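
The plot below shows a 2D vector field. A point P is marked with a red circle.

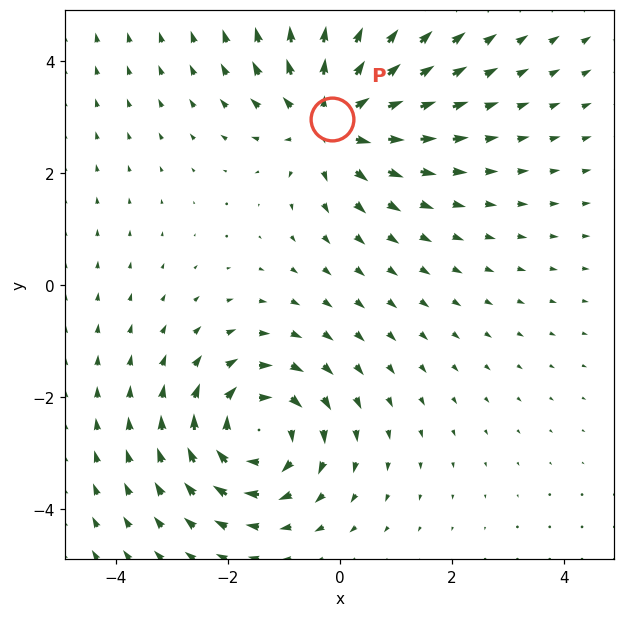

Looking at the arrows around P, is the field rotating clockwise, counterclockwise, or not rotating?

not rotating

Near P at (-0.1, 2.9) the arrows show no circulation. The curl there is ≈0.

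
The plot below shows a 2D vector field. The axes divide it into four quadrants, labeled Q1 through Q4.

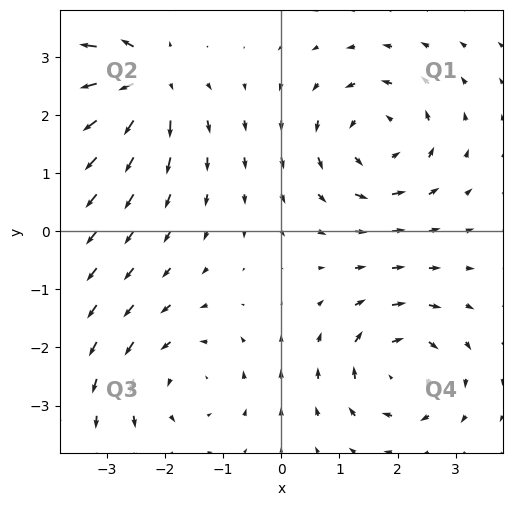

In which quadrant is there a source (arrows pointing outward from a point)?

The source sits at approximately (-2.3, 2.6), which lies in quadrant Q2. The divergence there is about +7, positive as expected for a source.

Q2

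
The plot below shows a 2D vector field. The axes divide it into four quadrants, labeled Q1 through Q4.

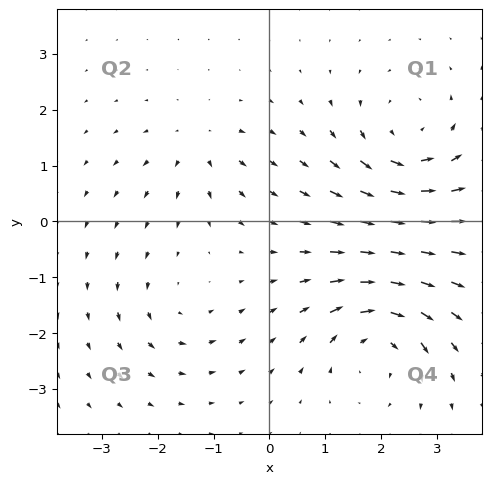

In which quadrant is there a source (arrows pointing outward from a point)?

The source sits at approximately (-1.3, 1.3), which lies in quadrant Q2. The divergence there is about +4, positive as expected for a source.

Q2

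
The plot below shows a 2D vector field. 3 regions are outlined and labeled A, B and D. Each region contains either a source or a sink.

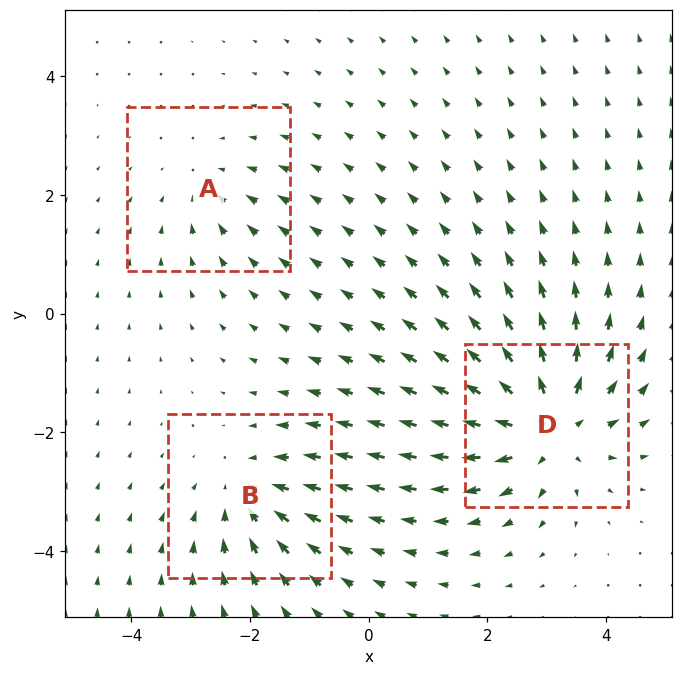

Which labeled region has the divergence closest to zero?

A

Divergence at each region's feature centre — A: about -2, B: about -3, D: about +5. Region A is closest to zero.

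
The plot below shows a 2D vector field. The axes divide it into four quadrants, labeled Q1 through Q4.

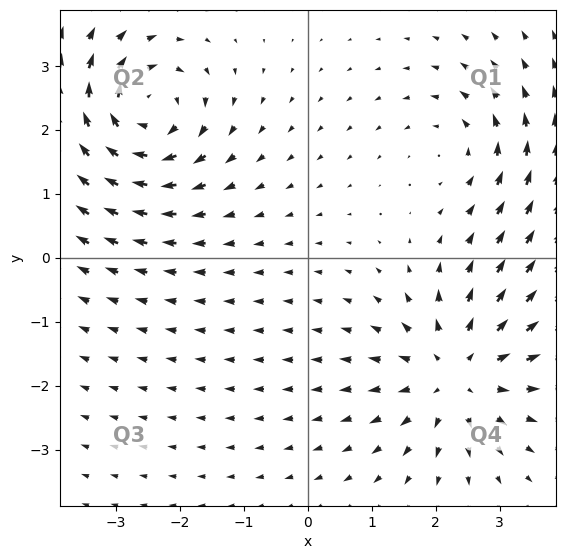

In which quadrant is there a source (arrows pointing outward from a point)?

The source sits at approximately (2.3, -1.8), which lies in quadrant Q4. The divergence there is about +5, positive as expected for a source.

Q4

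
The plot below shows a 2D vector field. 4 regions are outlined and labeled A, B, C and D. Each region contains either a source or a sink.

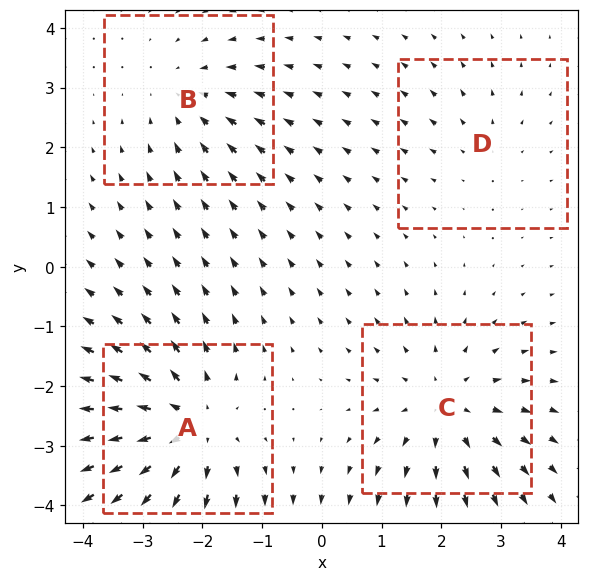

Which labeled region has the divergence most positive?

Divergence at each region's feature centre — A: about +6, B: about -3, C: about +4, D: about +2. Region A is most positive.

A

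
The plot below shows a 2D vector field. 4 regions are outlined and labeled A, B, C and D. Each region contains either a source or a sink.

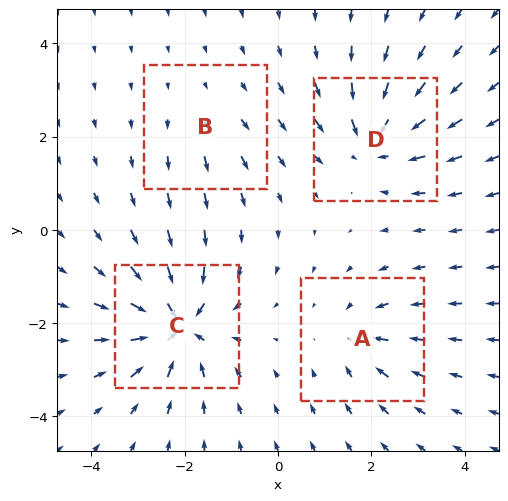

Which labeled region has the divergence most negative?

Divergence at each region's feature centre — A: about -4, B: about +2, C: about -8, D: about -6. Region C is most negative.

C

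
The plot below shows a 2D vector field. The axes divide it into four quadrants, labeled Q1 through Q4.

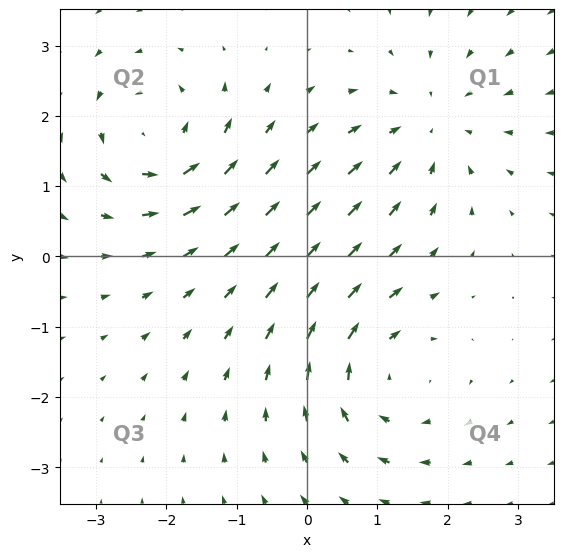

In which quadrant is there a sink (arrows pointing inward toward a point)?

The sink sits at approximately (1.8, 1.9), which lies in quadrant Q1. The divergence there is about -4, negative as expected for a sink.

Q1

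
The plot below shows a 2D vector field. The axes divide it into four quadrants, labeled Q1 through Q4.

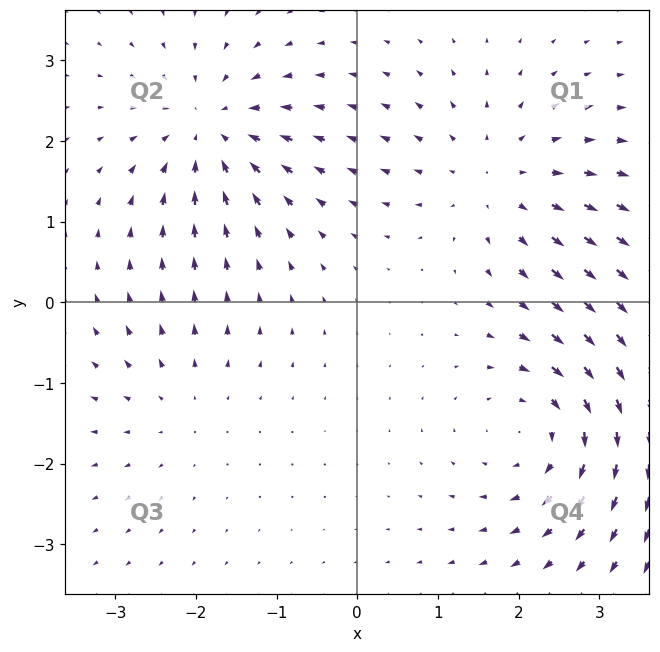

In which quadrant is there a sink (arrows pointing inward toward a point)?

The sink sits at approximately (-1.8, 2.1), which lies in quadrant Q2. The divergence there is about -5, negative as expected for a sink.

Q2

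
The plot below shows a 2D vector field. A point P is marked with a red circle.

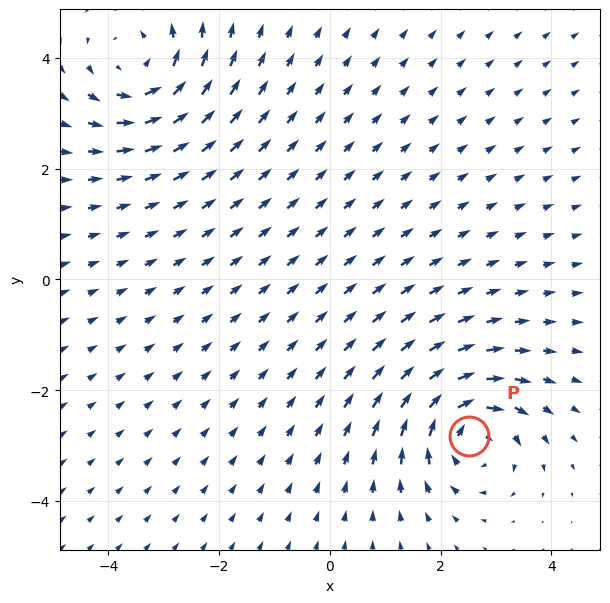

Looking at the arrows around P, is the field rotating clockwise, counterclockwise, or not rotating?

Near P at (2.5, -2.8) the arrows circulate clockwise. The curl (z-component) there is about -6; negative curl means clockwise rotation.

clockwise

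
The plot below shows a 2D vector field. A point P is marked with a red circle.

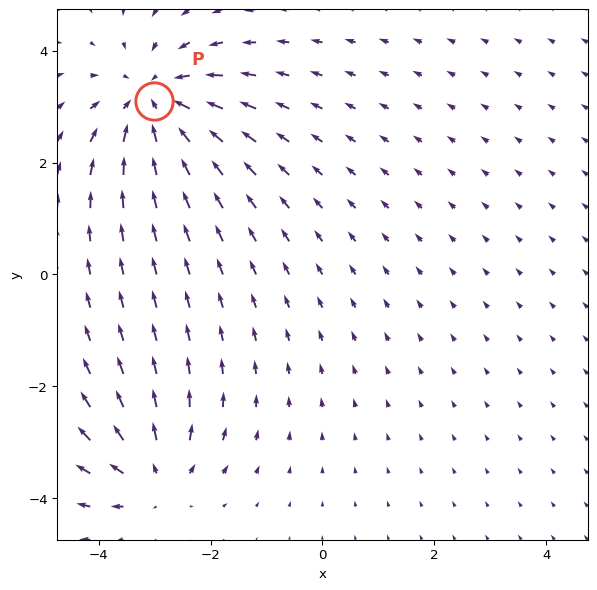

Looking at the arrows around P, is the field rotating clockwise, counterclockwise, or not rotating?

not rotating

Near P at (-3.0, 3.1) the arrows show no circulation. The curl there is ≈0.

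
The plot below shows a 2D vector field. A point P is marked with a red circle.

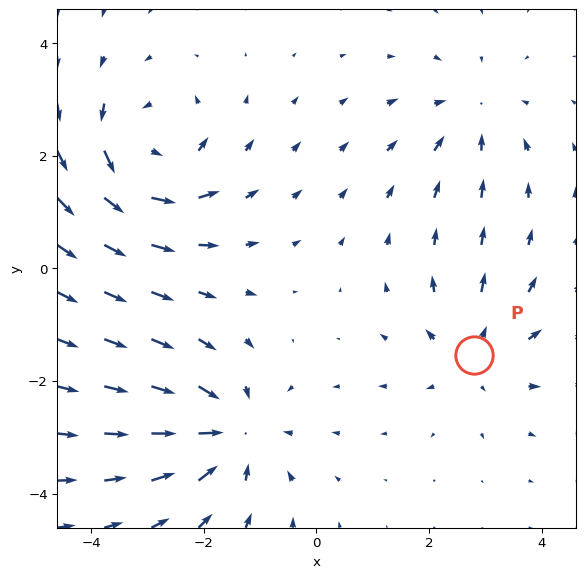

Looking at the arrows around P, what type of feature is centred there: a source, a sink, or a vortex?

At P (2.8, -1.5) the arrows spread outward. Divergence about +3, curl ≈0 — positive divergence with near-zero curl is a source.

source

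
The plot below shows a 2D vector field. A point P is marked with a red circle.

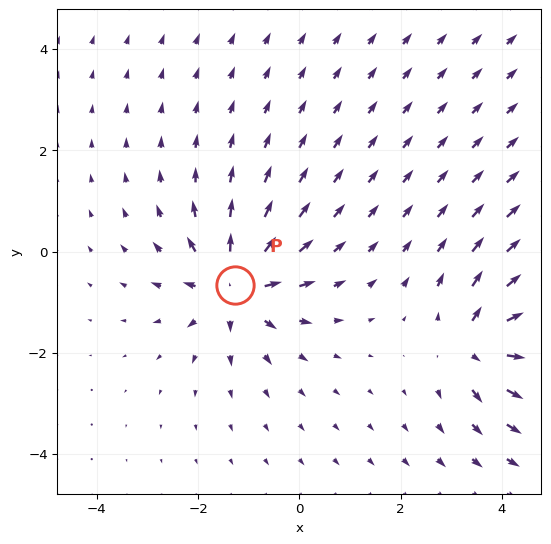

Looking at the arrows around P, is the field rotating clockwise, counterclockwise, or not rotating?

not rotating

Near P at (-1.3, -0.7) the arrows show no circulation. The curl there is ≈0.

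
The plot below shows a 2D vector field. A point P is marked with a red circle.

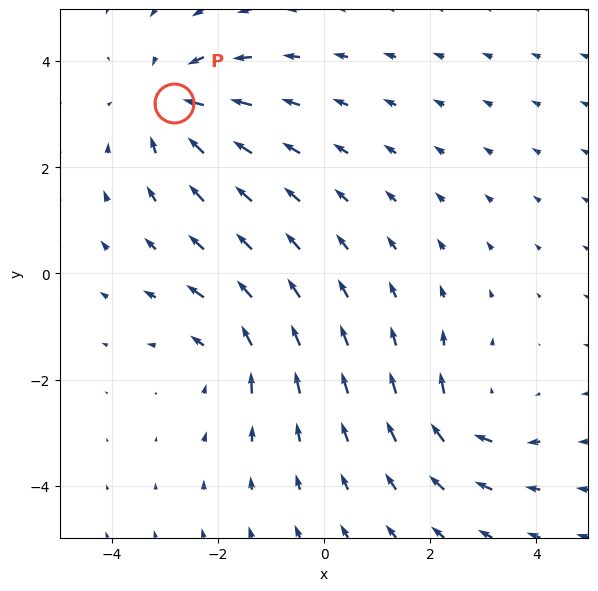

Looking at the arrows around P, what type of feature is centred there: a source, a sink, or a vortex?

sink

At P (-2.8, 3.2) the arrows converge inward. Divergence about -4, curl ≈0 — negative divergence with near-zero curl is a sink.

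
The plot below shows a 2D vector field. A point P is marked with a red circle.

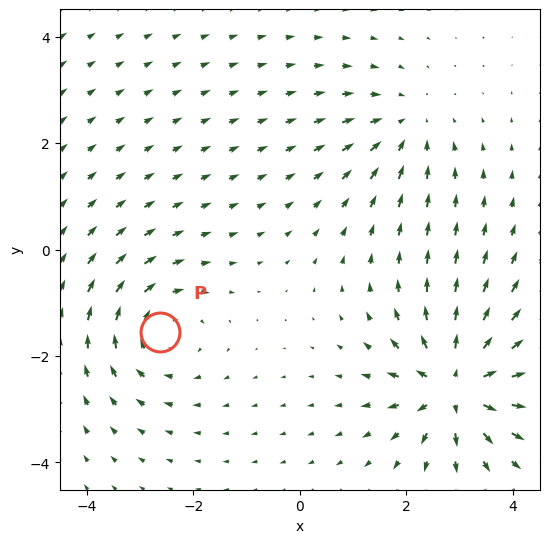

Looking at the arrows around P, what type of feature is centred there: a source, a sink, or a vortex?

At P (-2.6, -1.6) the arrows circulate clockwise. Divergence ≈0, curl about -3 — near-zero divergence with nonzero curl is a vortex.

vortex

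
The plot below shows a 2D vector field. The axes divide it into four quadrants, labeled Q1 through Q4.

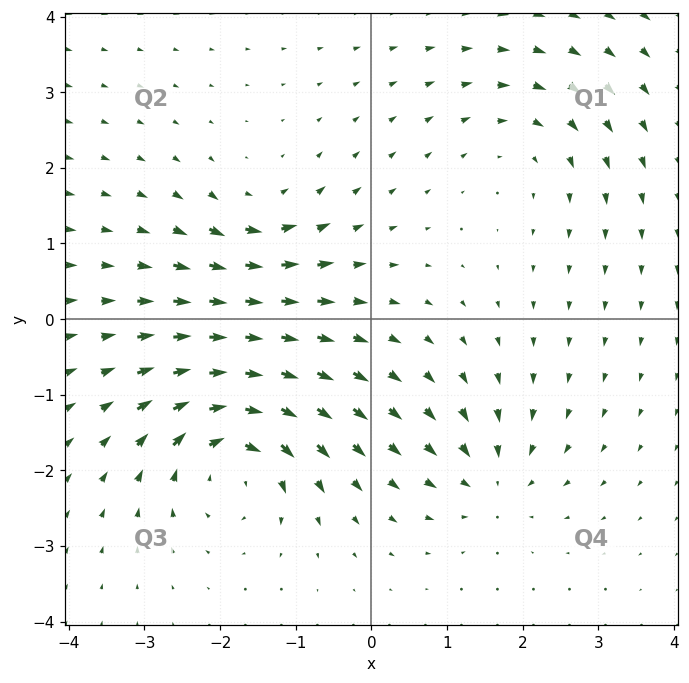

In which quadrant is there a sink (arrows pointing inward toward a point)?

The sink sits at approximately (1.6, -2.1), which lies in quadrant Q4. The divergence there is about -4, negative as expected for a sink.

Q4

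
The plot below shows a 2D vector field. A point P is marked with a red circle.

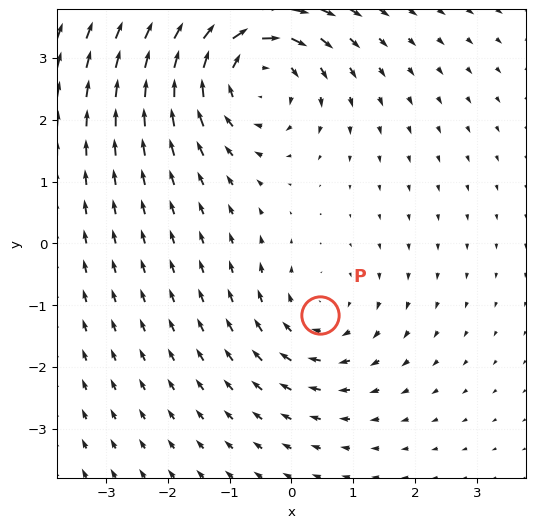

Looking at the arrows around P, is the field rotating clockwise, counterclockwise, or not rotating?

Near P at (0.5, -1.2) the arrows circulate clockwise. The curl (z-component) there is about -2; negative curl means clockwise rotation.

clockwise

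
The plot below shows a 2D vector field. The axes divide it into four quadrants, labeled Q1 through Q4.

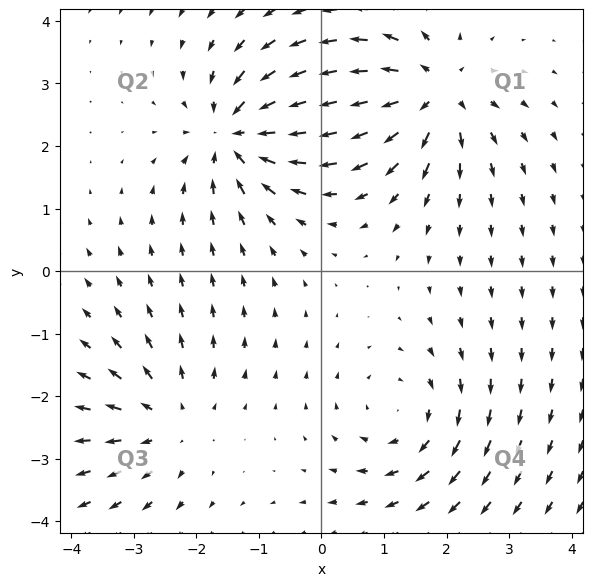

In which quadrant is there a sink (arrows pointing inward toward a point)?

The sink sits at approximately (-1.3, 2.2), which lies in quadrant Q2. The divergence there is about -6, negative as expected for a sink.

Q2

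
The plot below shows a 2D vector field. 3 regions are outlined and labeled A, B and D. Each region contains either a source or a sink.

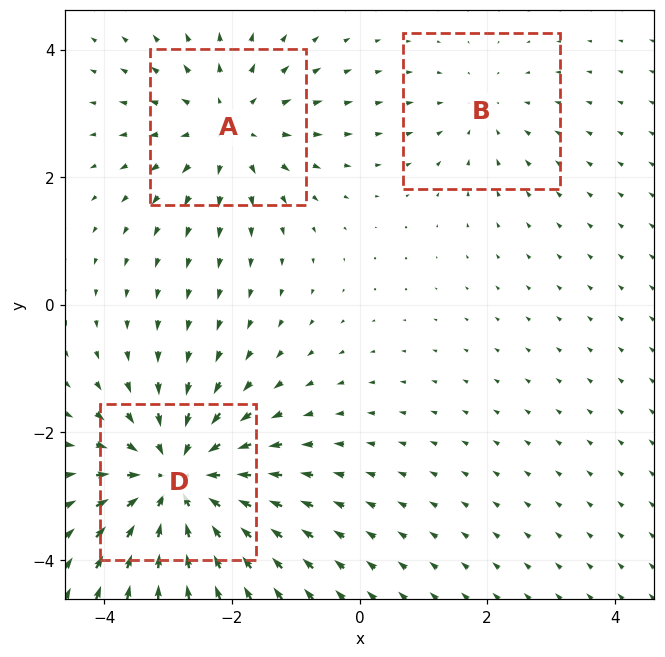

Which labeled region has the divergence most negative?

Divergence at each region's feature centre — A: about +3, B: about -2, D: about -5. Region D is most negative.

D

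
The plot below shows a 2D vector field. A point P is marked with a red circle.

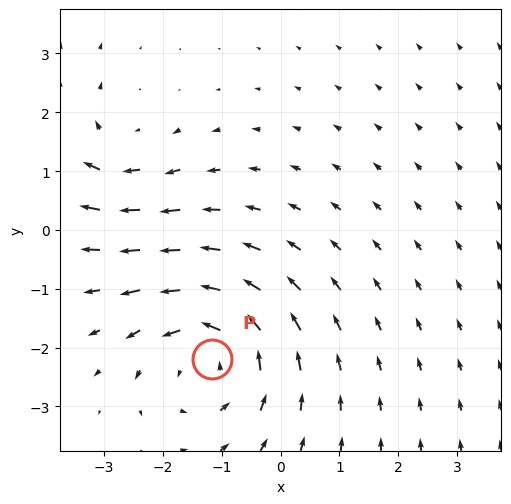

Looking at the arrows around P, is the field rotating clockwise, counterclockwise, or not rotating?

Near P at (-1.2, -2.2) the arrows circulate counterclockwise. The curl (z-component) there is about +4; positive curl means counterclockwise rotation.

counterclockwise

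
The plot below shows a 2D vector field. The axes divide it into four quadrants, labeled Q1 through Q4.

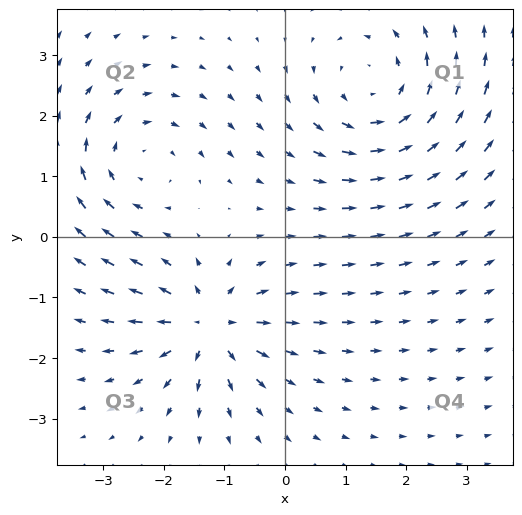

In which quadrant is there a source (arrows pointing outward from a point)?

The source sits at approximately (-1.2, -1.5), which lies in quadrant Q3. The divergence there is about +6, positive as expected for a source.

Q3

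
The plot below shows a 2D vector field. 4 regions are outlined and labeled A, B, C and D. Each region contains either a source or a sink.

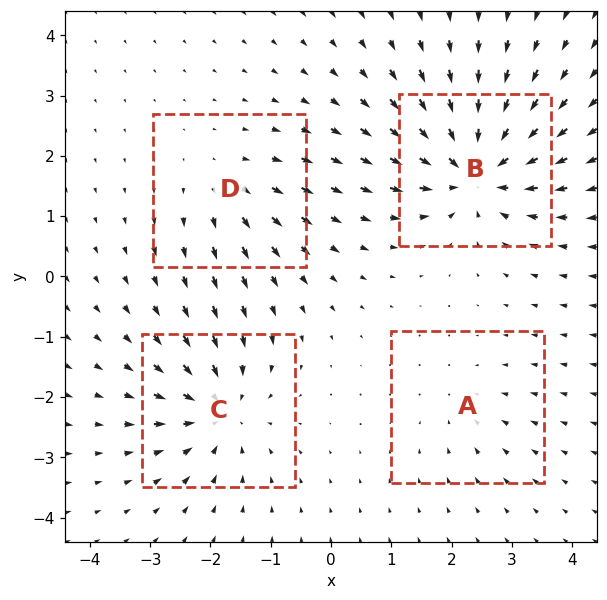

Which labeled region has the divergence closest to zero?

Divergence at each region's feature centre — A: about -2, B: about -8, C: about -6, D: about +3. Region A is closest to zero.

A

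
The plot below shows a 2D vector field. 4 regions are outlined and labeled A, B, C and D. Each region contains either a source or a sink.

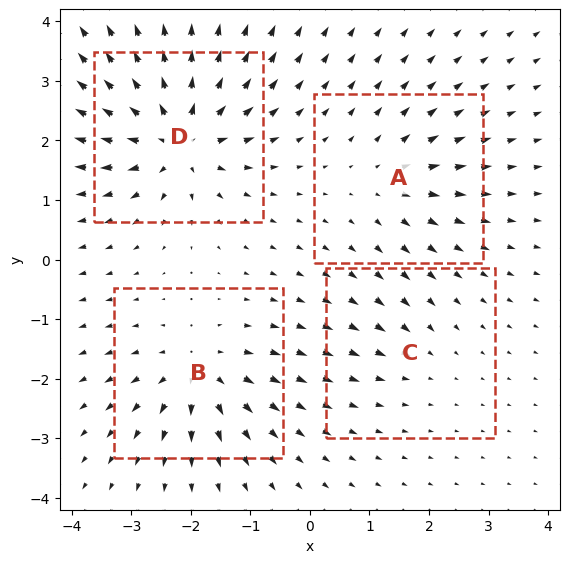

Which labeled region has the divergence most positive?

Divergence at each region's feature centre — A: about +4, B: about +6, C: about -2, D: about +9. Region D is most positive.

D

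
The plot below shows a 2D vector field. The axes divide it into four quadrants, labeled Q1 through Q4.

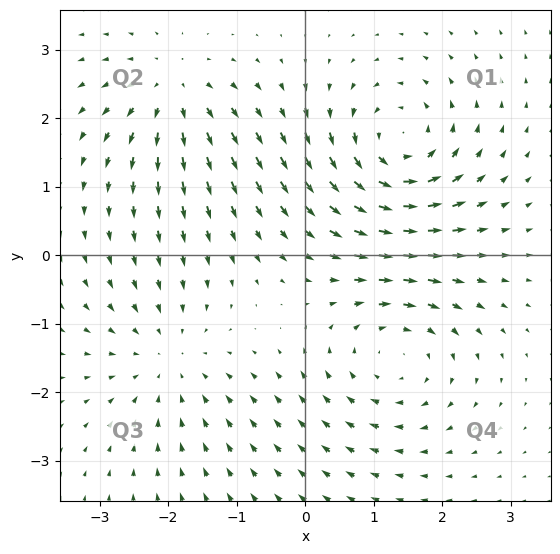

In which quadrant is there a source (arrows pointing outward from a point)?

Q2

The source sits at approximately (-1.9, 2.4), which lies in quadrant Q2. The divergence there is about +4, positive as expected for a source.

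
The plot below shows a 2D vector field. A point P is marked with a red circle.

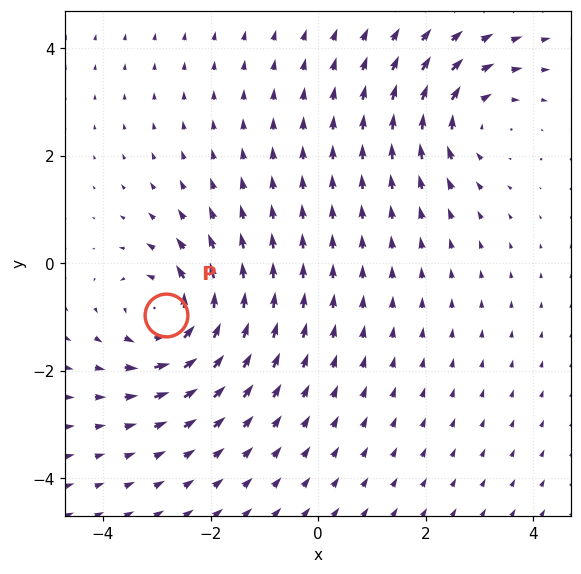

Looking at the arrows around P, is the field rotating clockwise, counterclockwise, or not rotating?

Near P at (-2.8, -1.0) the arrows circulate counterclockwise. The curl (z-component) there is about +4; positive curl means counterclockwise rotation.

counterclockwise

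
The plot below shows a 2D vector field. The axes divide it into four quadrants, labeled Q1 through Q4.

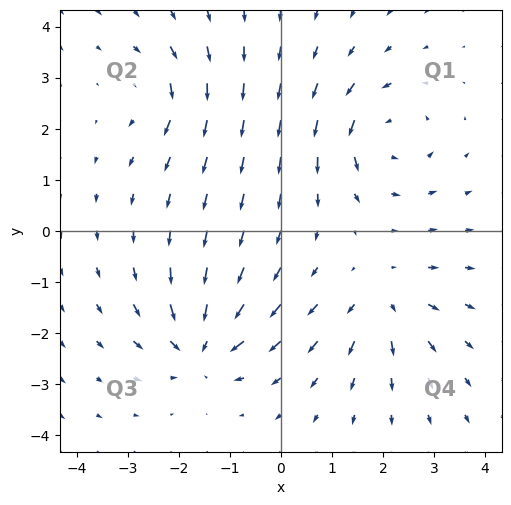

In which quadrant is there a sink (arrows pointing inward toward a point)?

Q3

The sink sits at approximately (-1.6, -2.2), which lies in quadrant Q3. The divergence there is about -6, negative as expected for a sink.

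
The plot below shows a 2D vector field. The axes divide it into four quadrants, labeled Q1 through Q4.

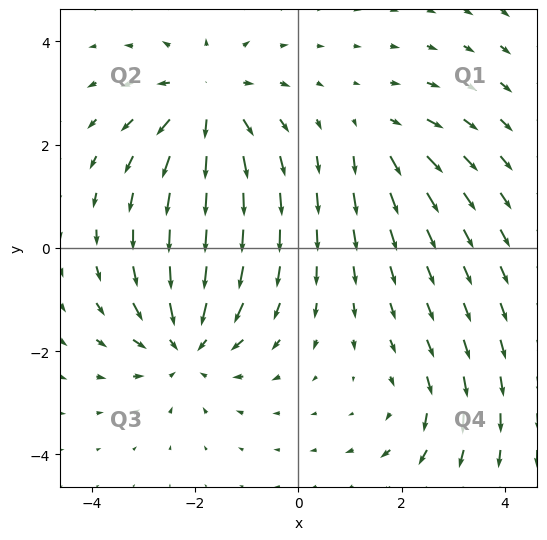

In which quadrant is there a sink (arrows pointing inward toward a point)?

The sink sits at approximately (-2.2, -1.8), which lies in quadrant Q3. The divergence there is about -5, negative as expected for a sink.

Q3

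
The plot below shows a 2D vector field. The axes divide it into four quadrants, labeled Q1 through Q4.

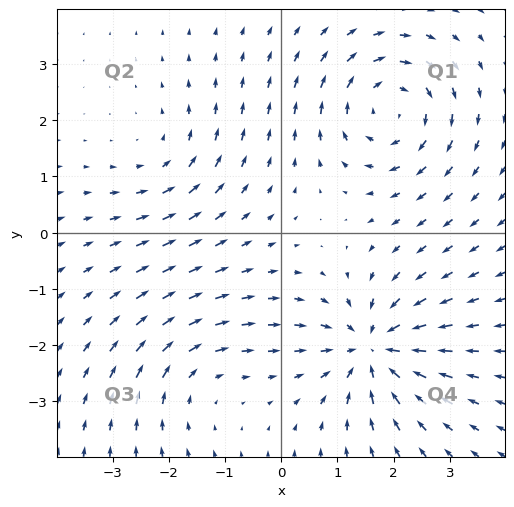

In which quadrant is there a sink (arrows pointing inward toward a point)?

The sink sits at approximately (1.6, -2.1), which lies in quadrant Q4. The divergence there is about -6, negative as expected for a sink.

Q4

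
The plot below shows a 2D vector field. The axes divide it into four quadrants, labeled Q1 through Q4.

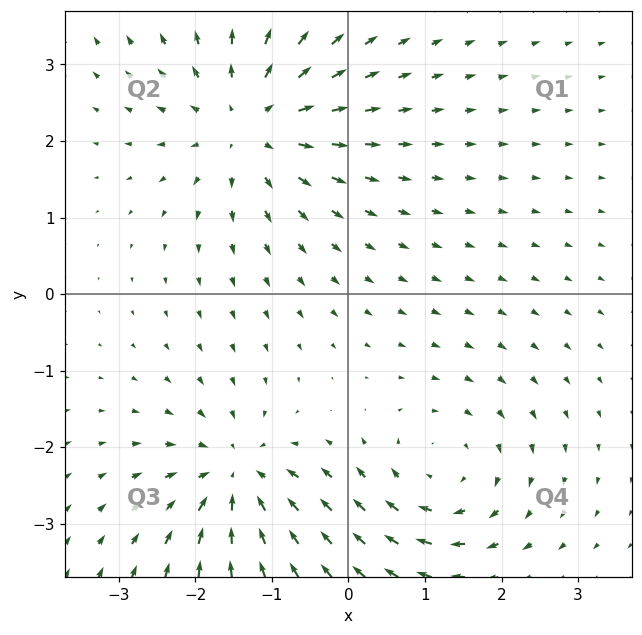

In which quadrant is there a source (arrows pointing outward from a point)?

Q2

The source sits at approximately (-1.3, 2.2), which lies in quadrant Q2. The divergence there is about +5, positive as expected for a source.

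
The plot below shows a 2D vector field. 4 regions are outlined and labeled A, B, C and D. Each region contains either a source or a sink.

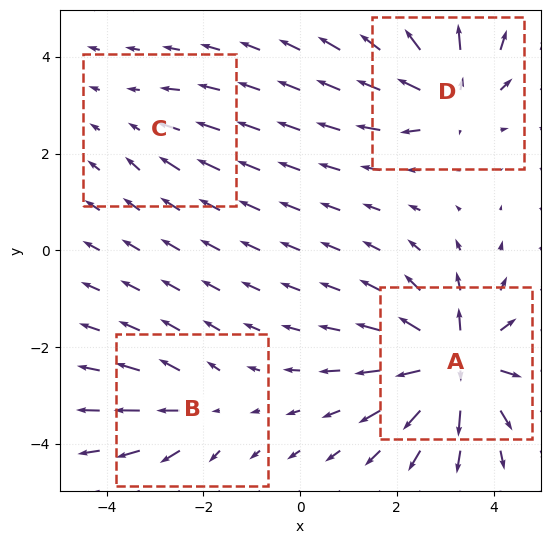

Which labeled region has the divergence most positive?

A

Divergence at each region's feature centre — A: about +9, B: about +4, C: about -2, D: about +6. Region A is most positive.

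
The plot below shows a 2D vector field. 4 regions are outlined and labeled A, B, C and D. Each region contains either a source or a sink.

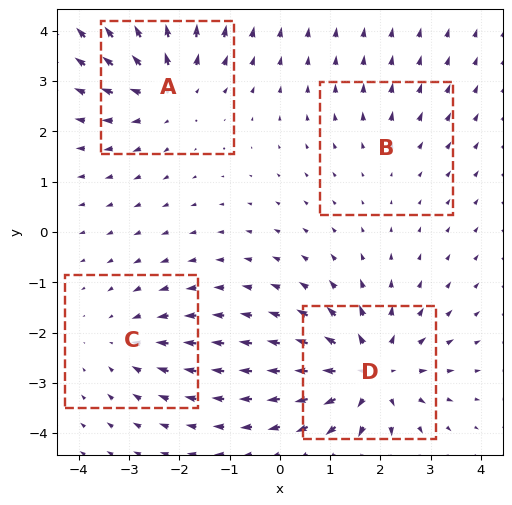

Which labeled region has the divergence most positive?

Divergence at each region's feature centre — A: about +5, B: about +2, C: about -3, D: about +6. Region D is most positive.

D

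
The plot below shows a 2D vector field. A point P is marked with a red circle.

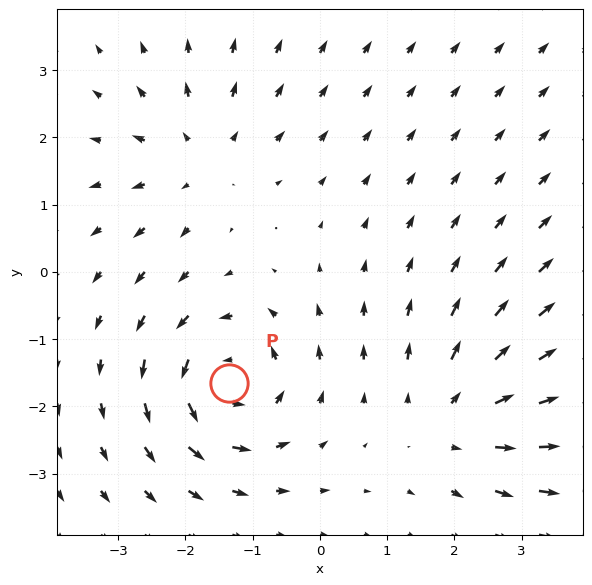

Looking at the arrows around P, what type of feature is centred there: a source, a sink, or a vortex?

vortex

At P (-1.4, -1.6) the arrows circulate counterclockwise. Divergence ≈0, curl about +5 — near-zero divergence with nonzero curl is a vortex.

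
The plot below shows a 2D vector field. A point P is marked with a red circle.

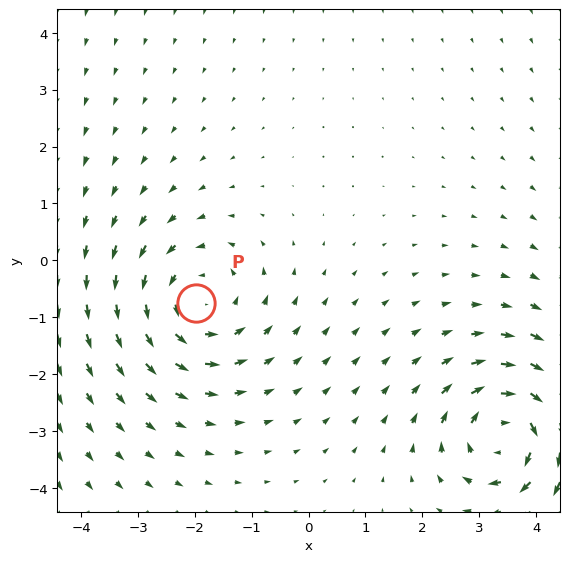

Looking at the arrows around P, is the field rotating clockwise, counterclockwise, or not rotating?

counterclockwise

Near P at (-2.0, -0.7) the arrows circulate counterclockwise. The curl (z-component) there is about +3; positive curl means counterclockwise rotation.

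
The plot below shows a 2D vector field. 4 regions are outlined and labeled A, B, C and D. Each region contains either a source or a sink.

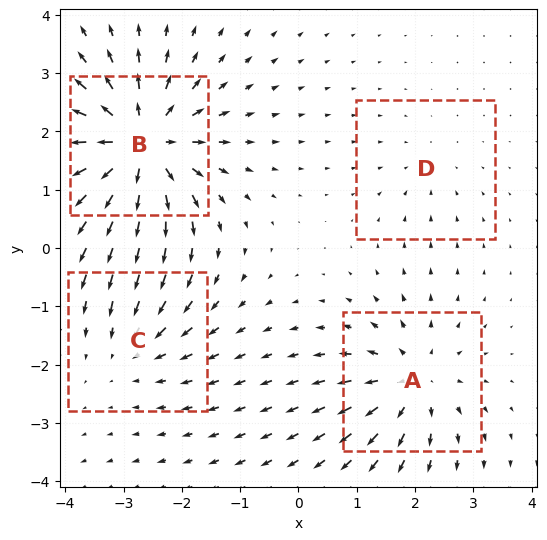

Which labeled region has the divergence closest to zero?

D

Divergence at each region's feature centre — A: about +5, B: about +9, C: about -4, D: about -2. Region D is closest to zero.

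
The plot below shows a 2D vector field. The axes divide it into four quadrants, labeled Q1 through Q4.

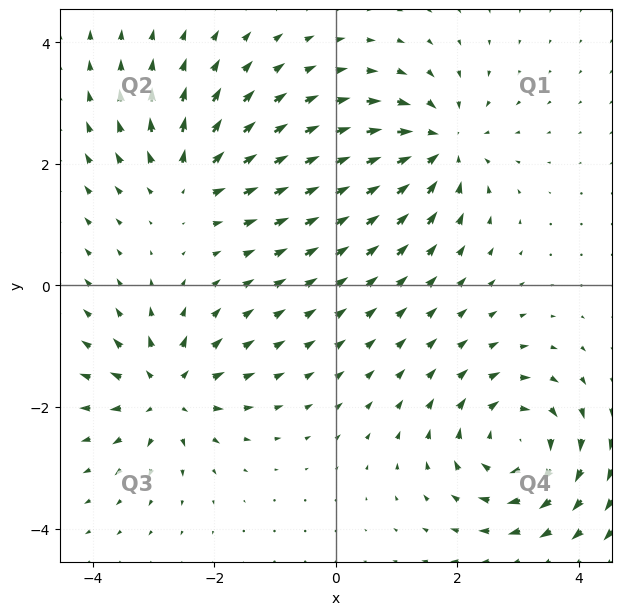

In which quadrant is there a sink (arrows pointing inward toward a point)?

The sink sits at approximately (1.7, 2.3), which lies in quadrant Q1. The divergence there is about -6, negative as expected for a sink.

Q1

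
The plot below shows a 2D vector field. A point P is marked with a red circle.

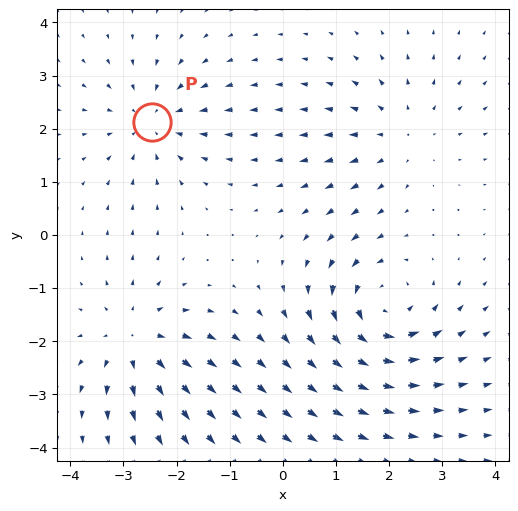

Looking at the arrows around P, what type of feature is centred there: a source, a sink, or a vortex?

At P (-2.5, 2.1) the arrows converge inward. Divergence about -4, curl ≈0 — negative divergence with near-zero curl is a sink.

sink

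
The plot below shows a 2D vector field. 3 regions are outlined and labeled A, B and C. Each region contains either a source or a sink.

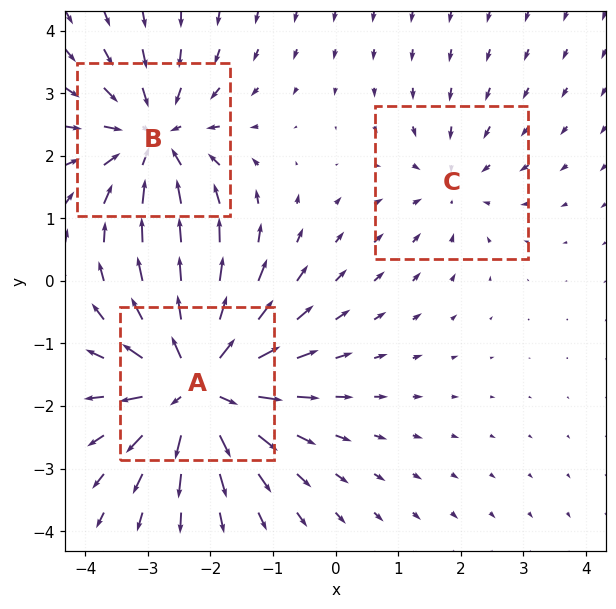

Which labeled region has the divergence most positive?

A

Divergence at each region's feature centre — A: about +5, B: about -3, C: about -2. Region A is most positive.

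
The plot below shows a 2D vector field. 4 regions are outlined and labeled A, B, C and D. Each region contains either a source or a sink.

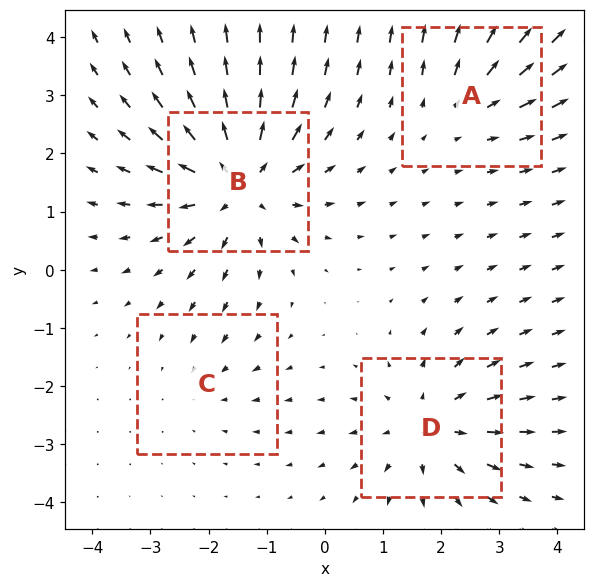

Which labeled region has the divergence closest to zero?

Divergence at each region's feature centre — A: about +3, B: about +6, C: about -2, D: about +4. Region C is closest to zero.

C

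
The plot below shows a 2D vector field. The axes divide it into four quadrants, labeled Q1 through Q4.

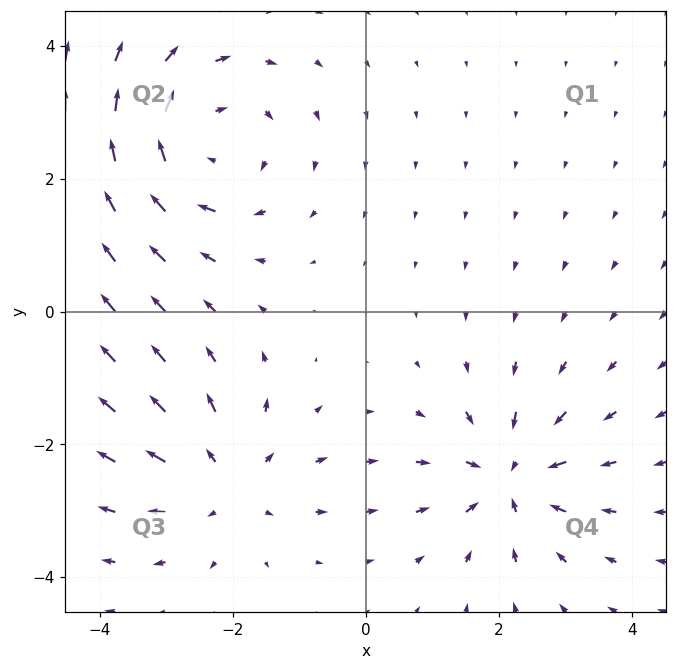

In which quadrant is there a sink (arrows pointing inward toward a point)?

The sink sits at approximately (2.2, -2.5), which lies in quadrant Q4. The divergence there is about -5, negative as expected for a sink.

Q4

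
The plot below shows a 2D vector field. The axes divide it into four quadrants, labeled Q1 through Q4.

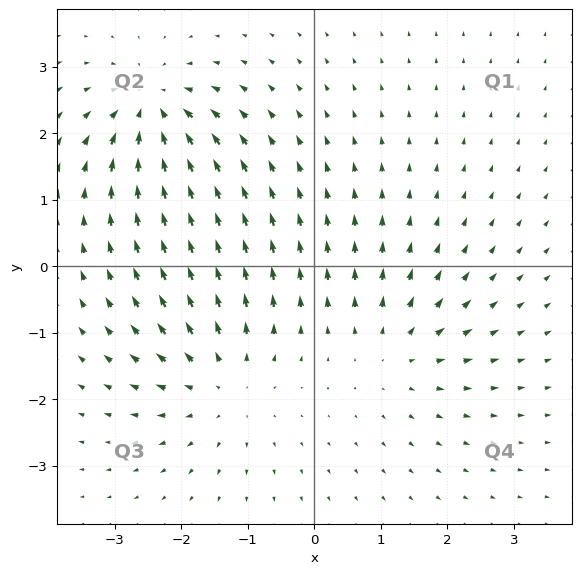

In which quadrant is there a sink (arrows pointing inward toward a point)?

The sink sits at approximately (-2.4, 2.4), which lies in quadrant Q2. The divergence there is about -6, negative as expected for a sink.

Q2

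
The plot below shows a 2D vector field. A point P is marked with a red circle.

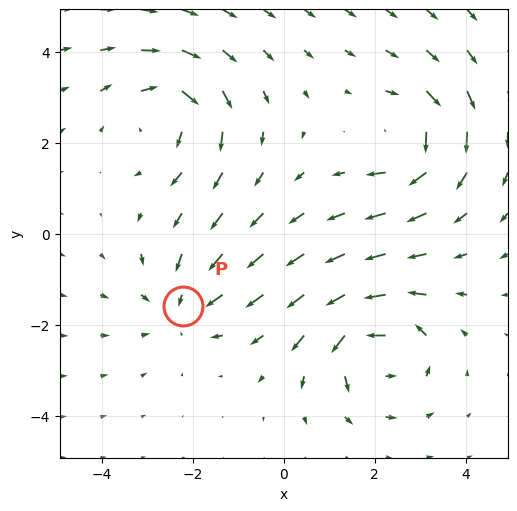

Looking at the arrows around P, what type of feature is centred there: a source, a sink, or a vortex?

sink

At P (-2.2, -1.6) the arrows converge inward. Divergence about -4, curl ≈0 — negative divergence with near-zero curl is a sink.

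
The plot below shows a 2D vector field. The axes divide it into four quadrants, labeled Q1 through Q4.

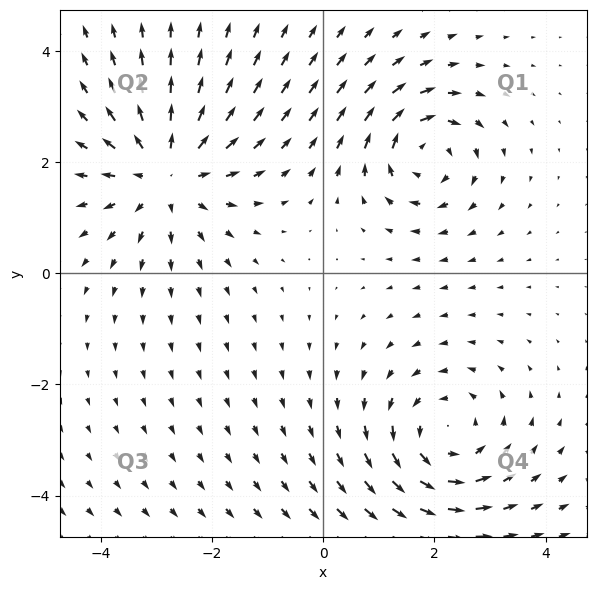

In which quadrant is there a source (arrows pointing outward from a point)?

Q2

The source sits at approximately (-2.8, 1.8), which lies in quadrant Q2. The divergence there is about +4, positive as expected for a source.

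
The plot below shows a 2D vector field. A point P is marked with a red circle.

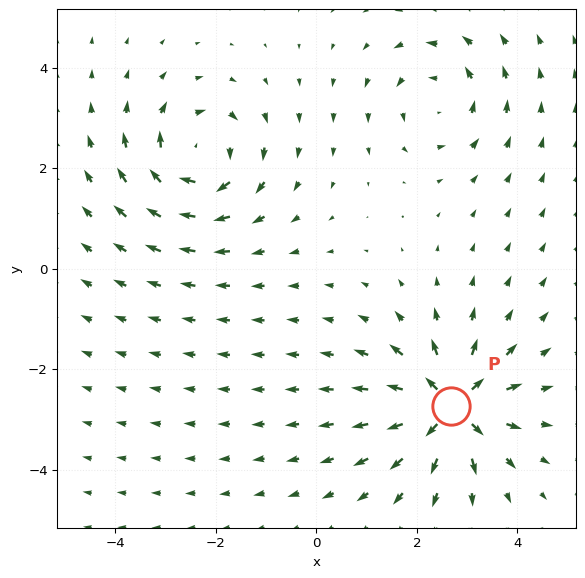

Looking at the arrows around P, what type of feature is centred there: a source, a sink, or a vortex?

At P (2.7, -2.7) the arrows spread outward. Divergence about +6, curl ≈0 — positive divergence with near-zero curl is a source.

source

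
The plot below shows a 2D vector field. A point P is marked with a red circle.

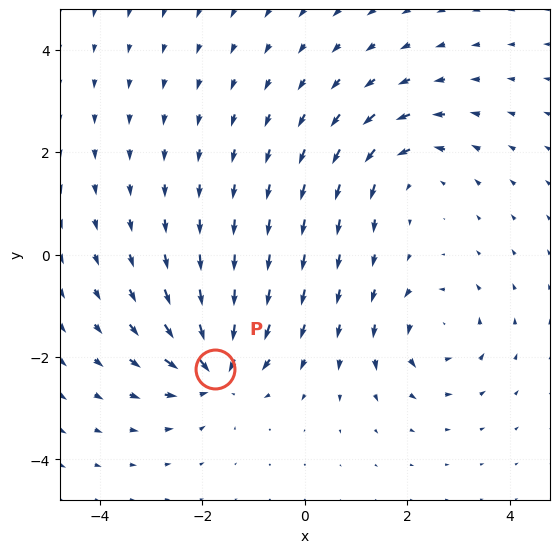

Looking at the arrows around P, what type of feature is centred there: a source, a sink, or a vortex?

sink

At P (-1.8, -2.2) the arrows converge inward. Divergence about -6, curl ≈0 — negative divergence with near-zero curl is a sink.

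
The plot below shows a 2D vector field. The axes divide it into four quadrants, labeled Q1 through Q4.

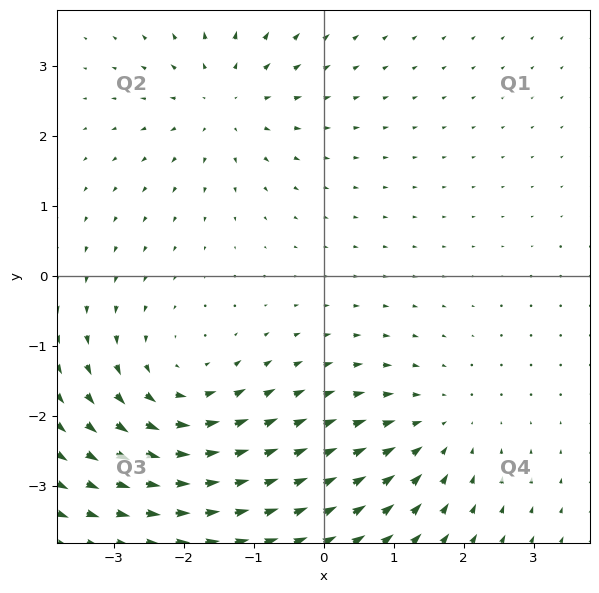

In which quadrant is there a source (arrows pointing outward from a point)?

The source sits at approximately (-1.4, 2.5), which lies in quadrant Q2. The divergence there is about +4, positive as expected for a source.

Q2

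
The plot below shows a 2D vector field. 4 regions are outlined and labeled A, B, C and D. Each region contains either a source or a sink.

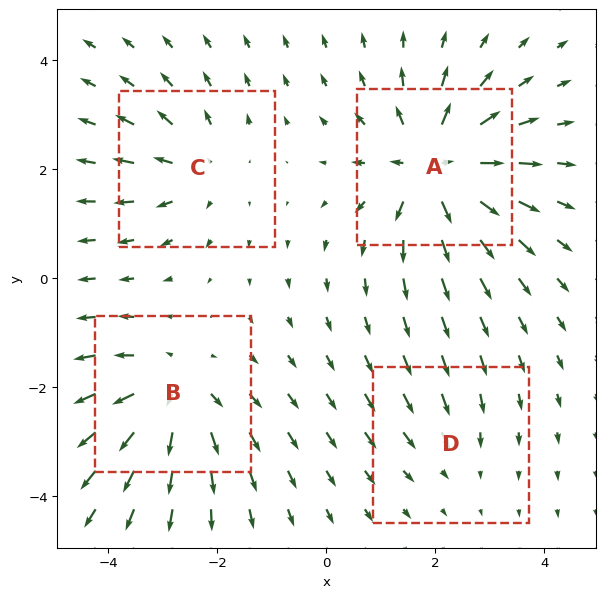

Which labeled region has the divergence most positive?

Divergence at each region's feature centre — A: about +7, B: about +6, C: about +4, D: about -2. Region A is most positive.

A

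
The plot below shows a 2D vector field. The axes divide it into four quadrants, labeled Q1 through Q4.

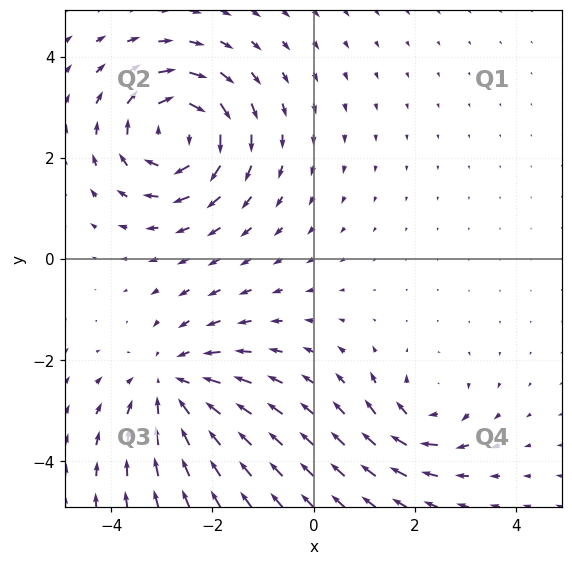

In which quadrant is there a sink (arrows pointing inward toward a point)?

Q3

The sink sits at approximately (-2.8, -2.5), which lies in quadrant Q3. The divergence there is about -3, negative as expected for a sink.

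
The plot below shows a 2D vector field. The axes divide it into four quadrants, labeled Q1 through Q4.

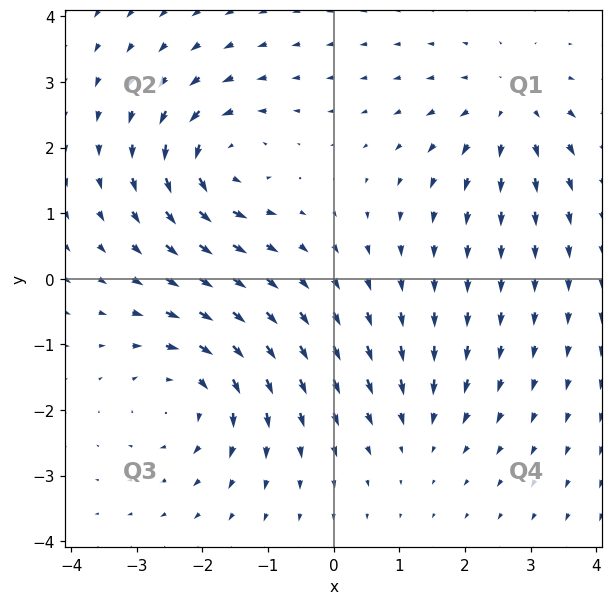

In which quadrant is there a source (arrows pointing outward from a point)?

Q1

The source sits at approximately (2.7, 2.6), which lies in quadrant Q1. The divergence there is about +4, positive as expected for a source.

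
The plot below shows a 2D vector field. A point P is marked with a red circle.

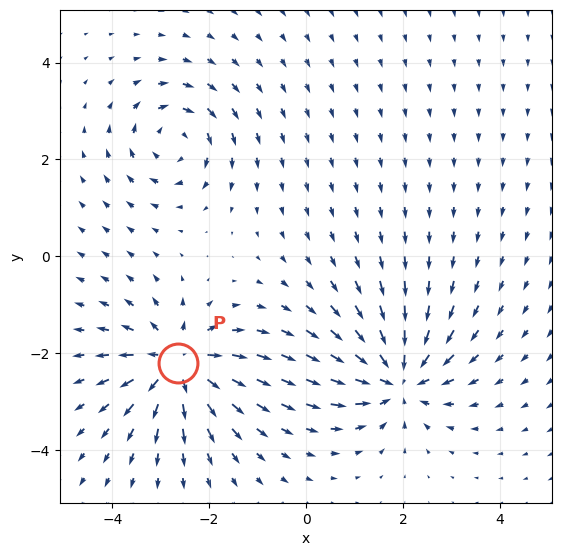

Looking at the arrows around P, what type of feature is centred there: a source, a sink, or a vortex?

source

At P (-2.7, -2.2) the arrows spread outward. Divergence about +6, curl ≈0 — positive divergence with near-zero curl is a source.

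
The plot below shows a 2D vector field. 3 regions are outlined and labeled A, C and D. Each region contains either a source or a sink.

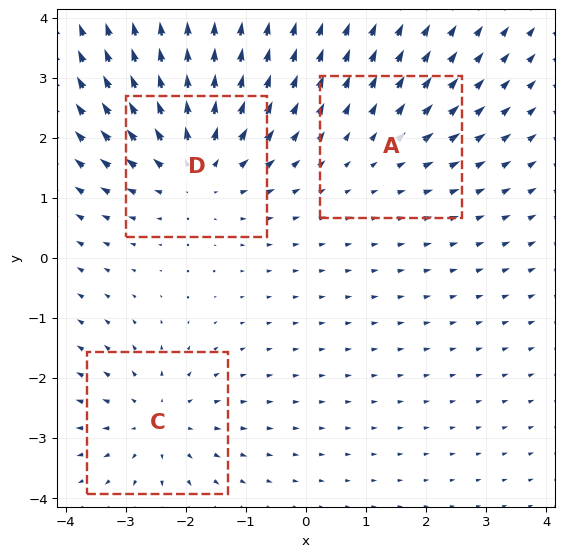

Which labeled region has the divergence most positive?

D

Divergence at each region's feature centre — A: about +2, C: about +3, D: about +5. Region D is most positive.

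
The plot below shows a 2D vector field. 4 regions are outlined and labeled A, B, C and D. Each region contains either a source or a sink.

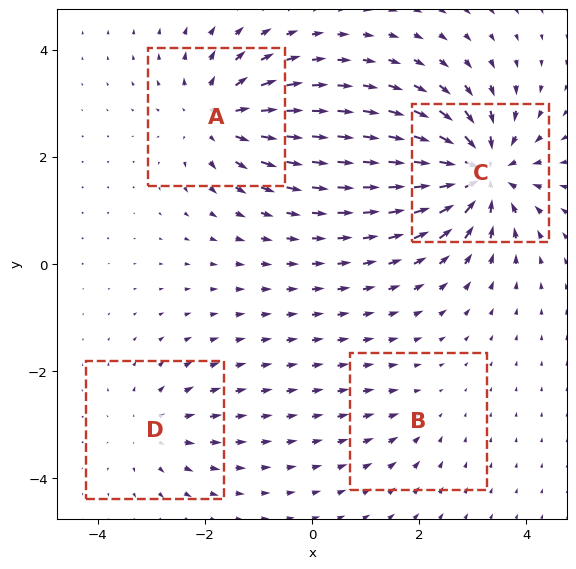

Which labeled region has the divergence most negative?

C

Divergence at each region's feature centre — A: about +6, B: about -2, C: about -9, D: about +4. Region C is most negative.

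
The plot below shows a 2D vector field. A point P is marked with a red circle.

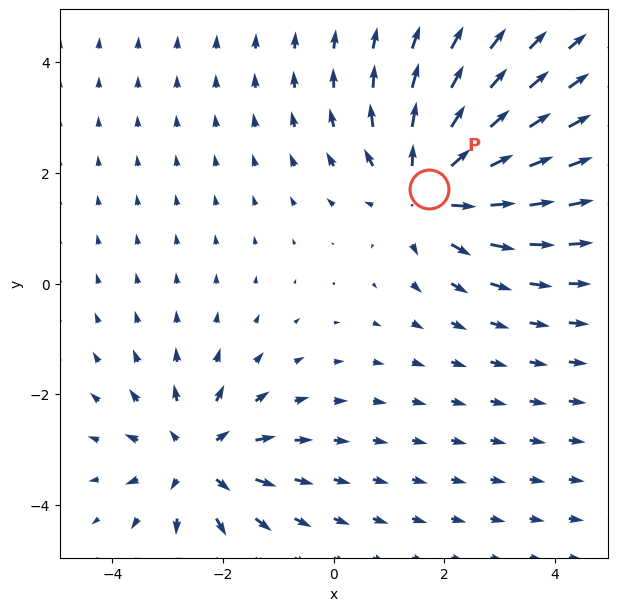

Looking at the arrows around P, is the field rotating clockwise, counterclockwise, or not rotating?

Near P at (1.7, 1.7) the arrows show no circulation. The curl there is ≈0.

not rotating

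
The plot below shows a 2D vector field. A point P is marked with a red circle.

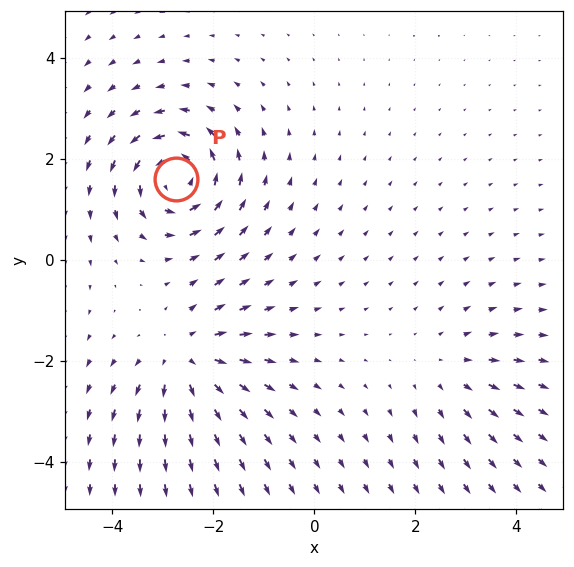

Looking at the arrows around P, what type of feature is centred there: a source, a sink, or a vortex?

vortex

At P (-2.7, 1.6) the arrows circulate counterclockwise. Divergence ≈0, curl about +6 — near-zero divergence with nonzero curl is a vortex.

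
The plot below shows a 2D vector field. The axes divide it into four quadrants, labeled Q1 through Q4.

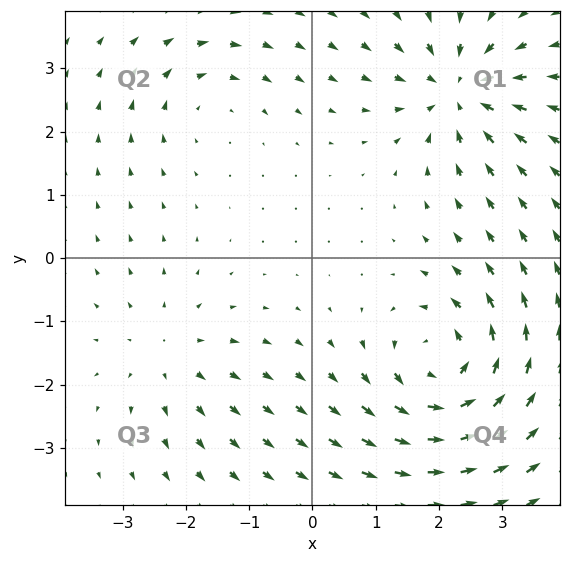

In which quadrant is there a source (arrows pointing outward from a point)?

Q3

The source sits at approximately (-2.3, -1.5), which lies in quadrant Q3. The divergence there is about +2, positive as expected for a source.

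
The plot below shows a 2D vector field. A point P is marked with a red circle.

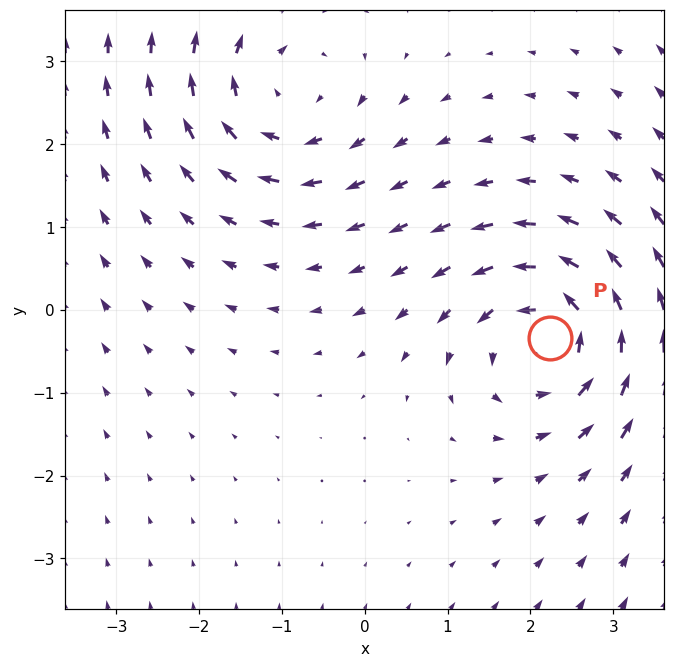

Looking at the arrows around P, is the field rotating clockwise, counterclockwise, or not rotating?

Near P at (2.2, -0.3) the arrows circulate counterclockwise. The curl (z-component) there is about +4; positive curl means counterclockwise rotation.

counterclockwise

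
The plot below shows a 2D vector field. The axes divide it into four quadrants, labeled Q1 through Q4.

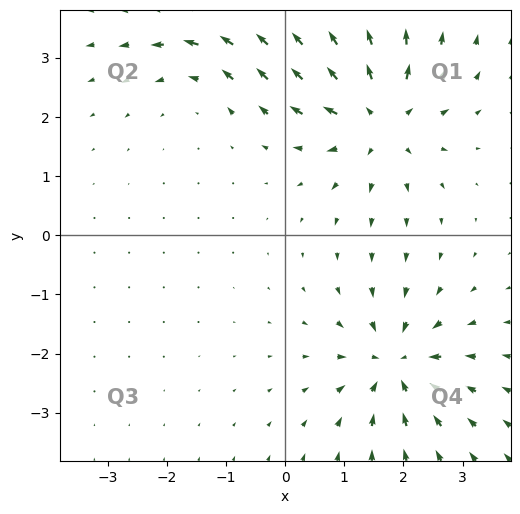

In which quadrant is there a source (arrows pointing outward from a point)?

The source sits at approximately (1.6, 2.0), which lies in quadrant Q1. The divergence there is about +5, positive as expected for a source.

Q1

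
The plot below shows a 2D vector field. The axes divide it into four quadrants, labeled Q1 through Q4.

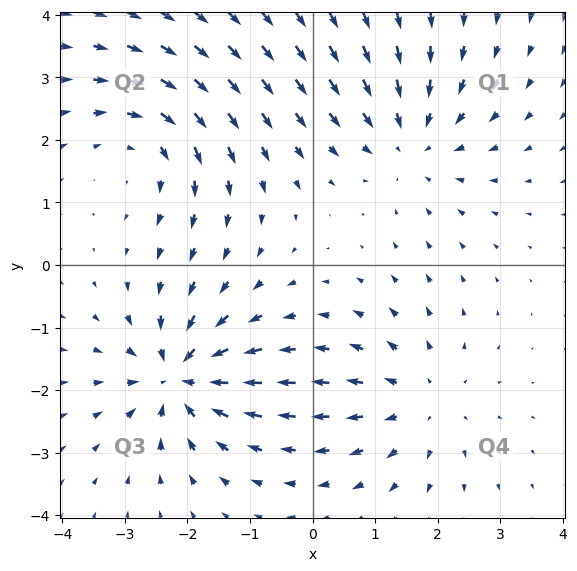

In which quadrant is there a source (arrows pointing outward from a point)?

The source sits at approximately (1.7, -2.2), which lies in quadrant Q4. The divergence there is about +4, positive as expected for a source.

Q4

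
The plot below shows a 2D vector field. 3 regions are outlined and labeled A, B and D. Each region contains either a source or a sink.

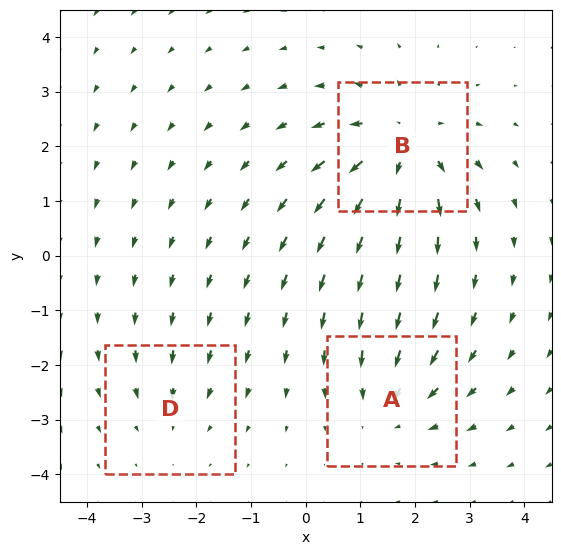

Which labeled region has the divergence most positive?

Divergence at each region's feature centre — A: about -3, B: about +4, D: about -2. Region B is most positive.

B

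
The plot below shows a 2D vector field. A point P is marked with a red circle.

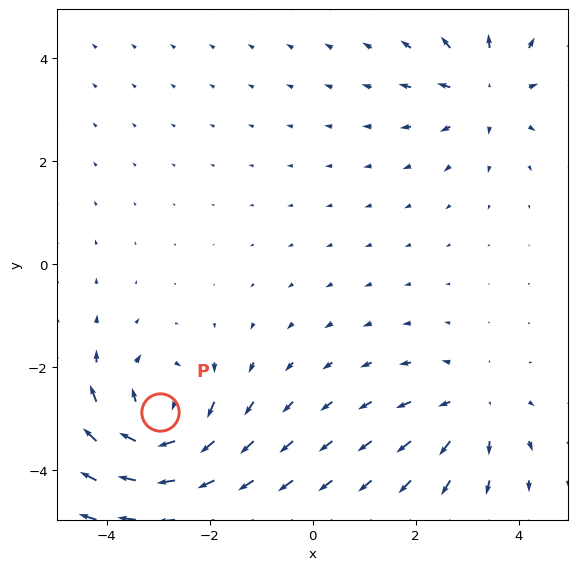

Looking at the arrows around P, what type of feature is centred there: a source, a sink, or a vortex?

At P (-3.0, -2.9) the arrows circulate clockwise. Divergence ≈0, curl about -5 — near-zero divergence with nonzero curl is a vortex.

vortex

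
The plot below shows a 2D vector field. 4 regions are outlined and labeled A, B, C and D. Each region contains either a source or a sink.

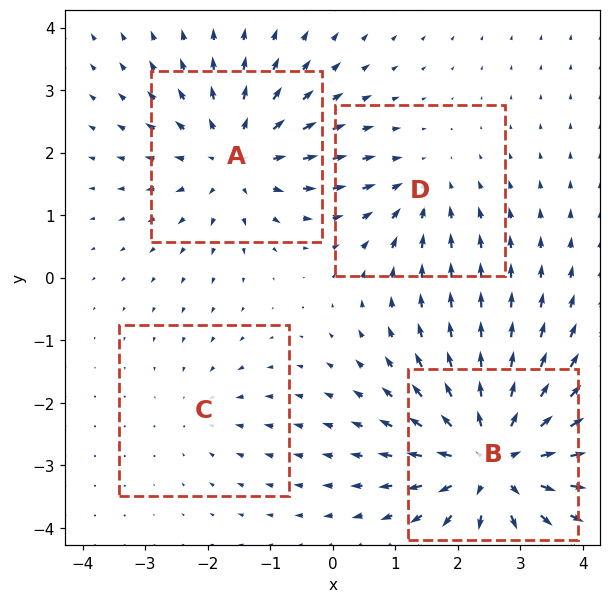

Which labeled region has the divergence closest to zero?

C

Divergence at each region's feature centre — A: about +5, B: about +7, C: about -2, D: about -3. Region C is closest to zero.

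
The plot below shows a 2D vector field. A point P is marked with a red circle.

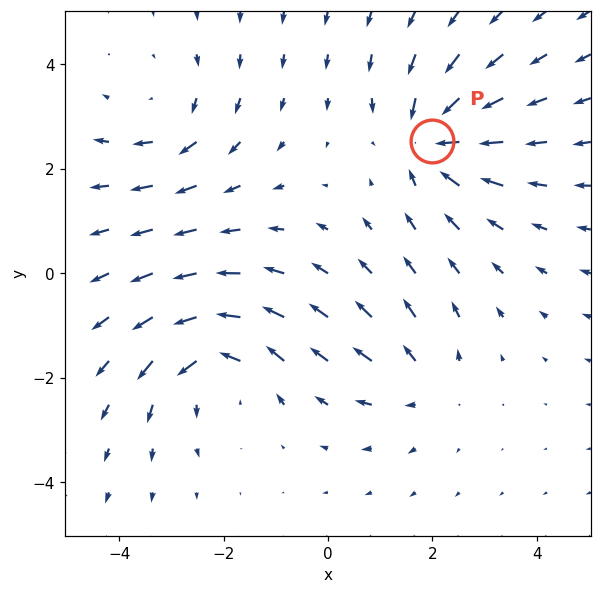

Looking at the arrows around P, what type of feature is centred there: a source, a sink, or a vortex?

sink

At P (2.0, 2.5) the arrows converge inward. Divergence about -5, curl ≈0 — negative divergence with near-zero curl is a sink.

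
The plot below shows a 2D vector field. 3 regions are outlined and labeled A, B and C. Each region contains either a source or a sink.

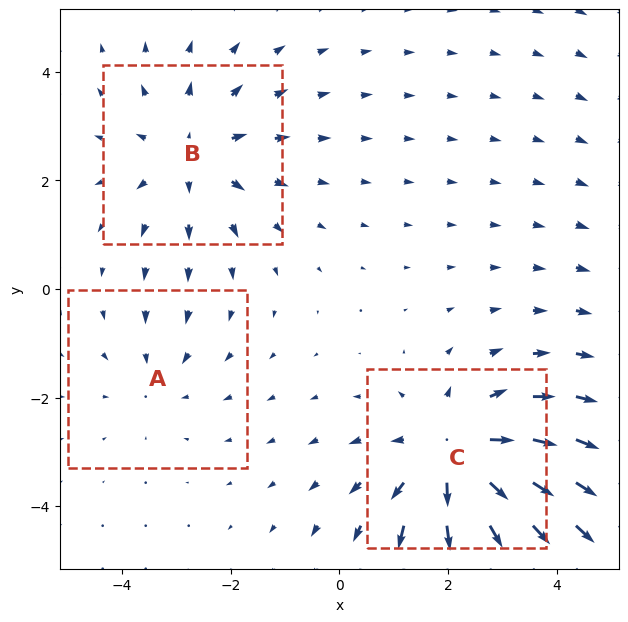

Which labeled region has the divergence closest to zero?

A

Divergence at each region's feature centre — A: about -2, B: about +3, C: about +4. Region A is closest to zero.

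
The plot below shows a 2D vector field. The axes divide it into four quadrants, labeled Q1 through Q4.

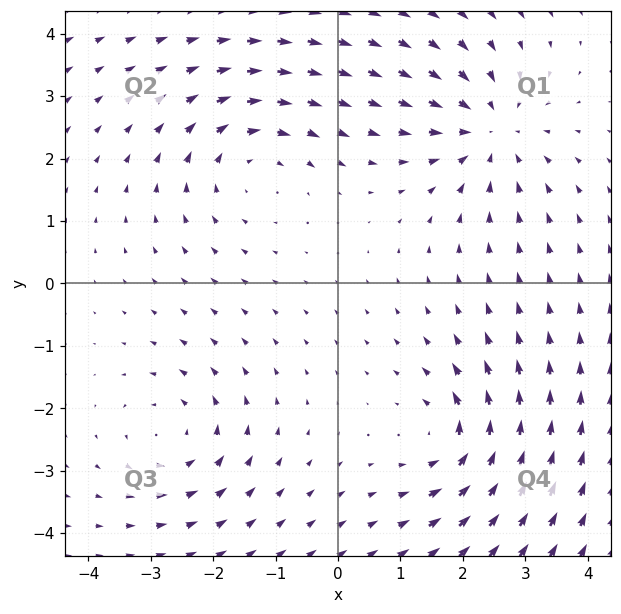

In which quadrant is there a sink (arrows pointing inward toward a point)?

The sink sits at approximately (2.4, 2.4), which lies in quadrant Q1. The divergence there is about -4, negative as expected for a sink.

Q1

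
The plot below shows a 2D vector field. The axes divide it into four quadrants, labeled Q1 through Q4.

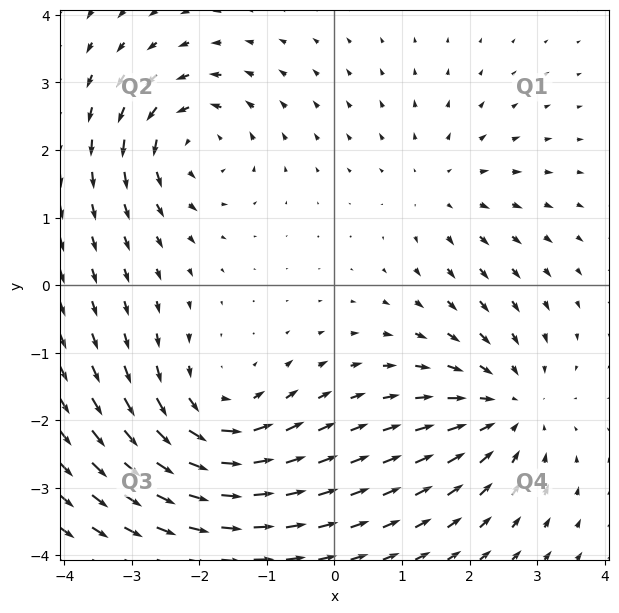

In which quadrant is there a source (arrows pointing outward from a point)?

Q1

The source sits at approximately (1.6, 1.4), which lies in quadrant Q1. The divergence there is about +3, positive as expected for a source.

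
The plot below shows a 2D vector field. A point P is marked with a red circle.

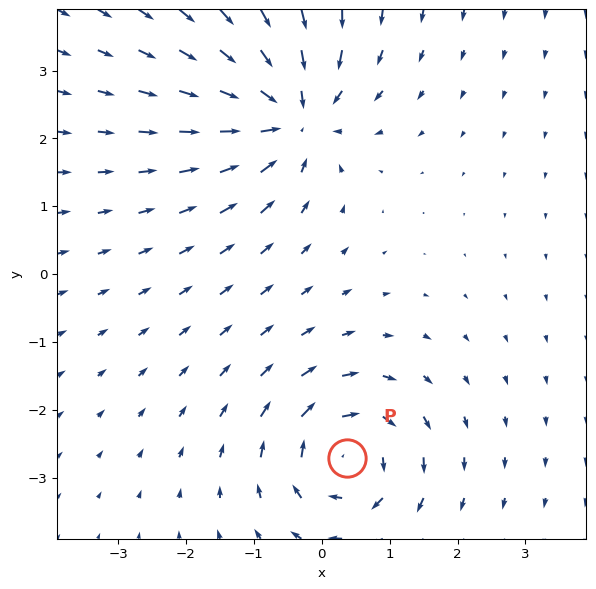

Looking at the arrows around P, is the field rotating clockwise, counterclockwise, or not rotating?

clockwise

Near P at (0.4, -2.7) the arrows circulate clockwise. The curl (z-component) there is about -5; negative curl means clockwise rotation.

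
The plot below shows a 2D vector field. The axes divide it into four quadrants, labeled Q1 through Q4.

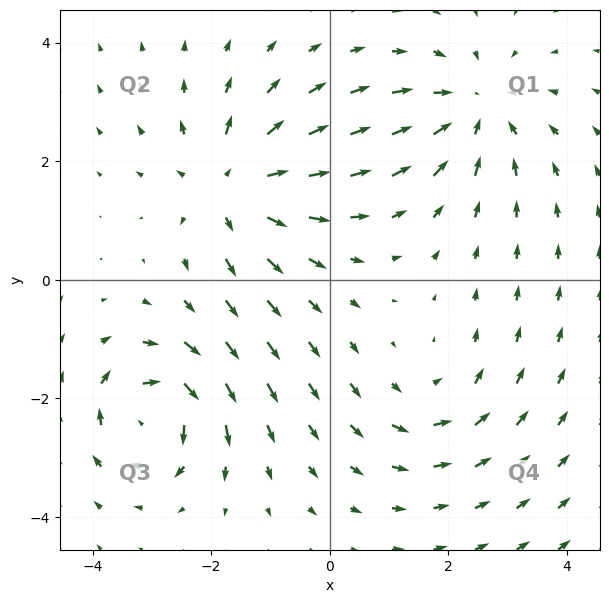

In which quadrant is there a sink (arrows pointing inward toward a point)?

Q1

The sink sits at approximately (2.5, 2.9), which lies in quadrant Q1. The divergence there is about -4, negative as expected for a sink.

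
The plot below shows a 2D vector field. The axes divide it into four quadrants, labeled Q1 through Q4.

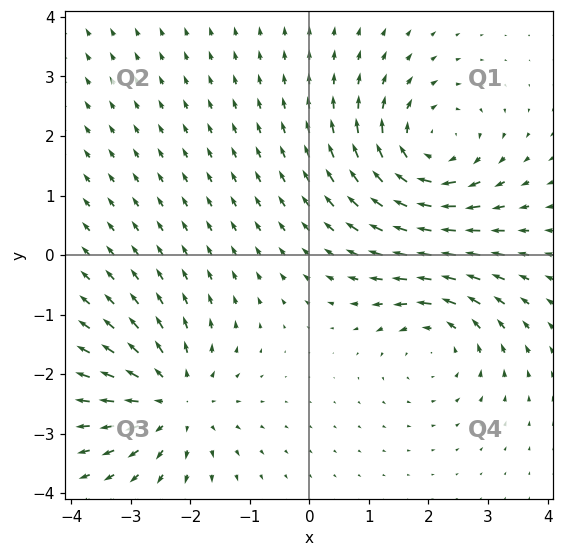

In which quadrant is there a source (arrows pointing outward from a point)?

Q3

The source sits at approximately (-2.3, -2.5), which lies in quadrant Q3. The divergence there is about +4, positive as expected for a source.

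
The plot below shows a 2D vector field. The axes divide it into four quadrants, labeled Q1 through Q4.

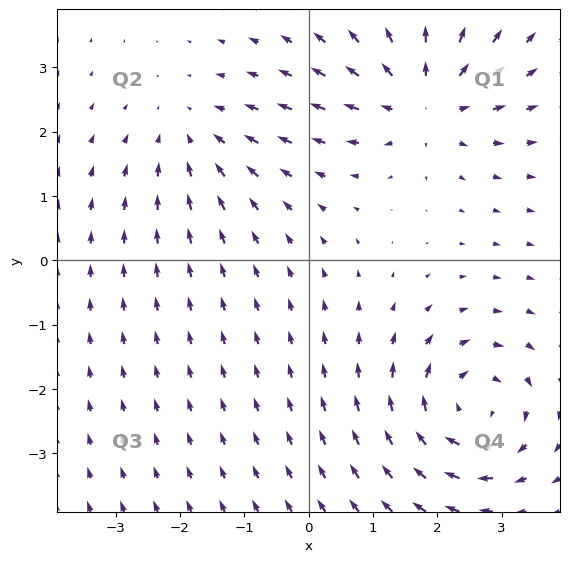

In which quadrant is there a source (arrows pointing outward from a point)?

Q1

The source sits at approximately (1.8, 2.5), which lies in quadrant Q1. The divergence there is about +4, positive as expected for a source.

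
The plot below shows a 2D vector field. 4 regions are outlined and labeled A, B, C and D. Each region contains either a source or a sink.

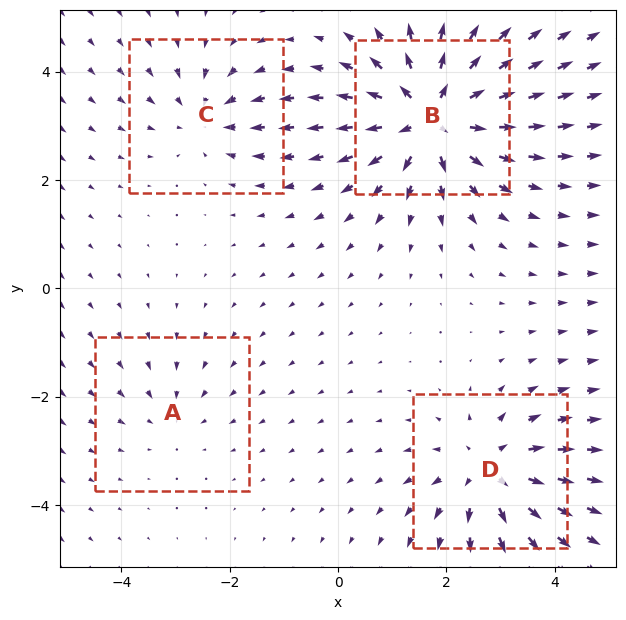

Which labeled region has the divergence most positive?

B

Divergence at each region's feature centre — A: about -2, B: about +8, C: about -4, D: about +5. Region B is most positive.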